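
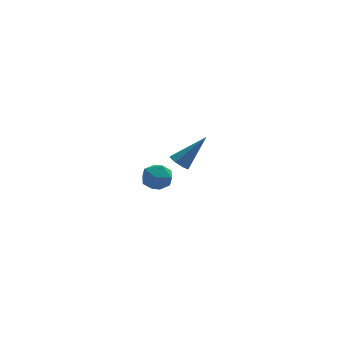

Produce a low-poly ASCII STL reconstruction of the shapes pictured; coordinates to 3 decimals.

solid 
facet normal -0.672 -0.127 -0.730
outer loop
vertex -0.495 3.999 -1.182
vertex -0.773 3.569 -0.851
vertex -0.828 4.174 -0.906
endloop
endfacet
facet normal 0.368 0.919 -0.138
outer loop
vertex -0.495 3.999 -1.182
vertex -0.828 4.174 -0.906
vertex 0.613 3.831 0.651
endloop
endfacet
facet normal -0.672 -0.127 -0.729
outer loop
vertex -0.828 4.174 -0.906
vertex -0.773 3.569 -0.851
vertex -1.129 3.994 -0.597
endloop
endfacet
facet normal -0.175 0.915 0.363
outer loop
vertex -0.828 4.174 -0.906
vertex -1.129 3.994 -0.597
vertex 0.613 3.831 0.651
endloop
endfacet
facet normal -0.673 -0.128 -0.729
outer loop
vertex -1.129 3.994 -0.597
vertex -0.773 3.569 -0.851
vertex -1.221 3.565 -0.437
endloop
endfacet
facet normal -0.510 0.394 0.764
outer loop
vertex -1.129 3.994 -0.597
vertex -1.221 3.565 -0.437
vertex 0.613 3.831 0.651
endloop
endfacet
facet normal -0.673 -0.128 -0.729
outer loop
vertex -1.221 3.565 -0.437
vertex -0.773 3.569 -0.851
vertex -1.05 3.138 -0.52
endloop
endfacet
facet normal -0.443 -0.339 0.830
outer loop
vertex -1.221 3.565 -0.437
vertex -1.05 3.138 -0.52
vertex 0.613 3.831 0.651
endloop
endfacet
facet normal -0.672 -0.129 -0.730
outer loop
vertex -1.05 3.138 -0.52
vertex -0.773 3.569 -0.851
vertex -0.717 2.964 -0.796
endloop
endfacet
facet normal -0.013 -0.853 0.522
outer loop
vertex -1.05 3.138 -0.52
vertex -0.717 2.964 -0.796
vertex 0.613 3.831 0.651
endloop
endfacet
facet normal -0.672 -0.129 -0.729
outer loop
vertex -0.717 2.964 -0.796
vertex -0.773 3.569 -0.851
vertex -0.416 3.144 -1.105
endloop
endfacet
facet normal 0.529 -0.848 0.022
outer loop
vertex -0.717 2.964 -0.796
vertex -0.416 3.144 -1.105
vertex 0.613 3.831 0.651
endloop
endfacet
facet normal -0.672 -0.128 -0.730
outer loop
vertex -0.416 3.144 -1.105
vertex -0.773 3.569 -0.851
vertex -0.324 3.573 -1.265
endloop
endfacet
facet normal 0.866 -0.327 -0.379
outer loop
vertex -0.416 3.144 -1.105
vertex -0.324 3.573 -1.265
vertex 0.613 3.831 0.651
endloop
endfacet
facet normal -0.672 -0.127 -0.730
outer loop
vertex -0.324 3.573 -1.265
vertex -0.773 3.569 -0.851
vertex -0.495 3.999 -1.182
endloop
endfacet
facet normal 0.798 0.407 -0.445
outer loop
vertex -0.324 3.573 -1.265
vertex -0.495 3.999 -1.182
vertex 0.613 3.831 0.651
endloop
endfacet
facet normal -0.605 0.690 0.398
outer loop
vertex -3.62 -2.439 2.252
vertex -3.607 -2.84 2.967
vertex -3.048 -2.26 2.812
endloop
endfacet
facet normal -0.196 0.974 -0.112
outer loop
vertex -3.62 -2.439 2.252
vertex -3.048 -2.26 2.812
vertex -2.845 -2.31 2.019
endloop
endfacet
facet normal -0.319 0.619 -0.718
outer loop
vertex -3.62 -2.439 2.252
vertex -2.845 -2.31 2.019
vertex -3.277 -2.921 1.684
endloop
endfacet
facet normal -0.805 0.114 -0.583
outer loop
vertex -3.62 -2.439 2.252
vertex -3.277 -2.921 1.684
vertex -3.748 -3.249 2.27
endloop
endfacet
facet normal -0.982 0.158 0.106
outer loop
vertex -3.62 -2.439 2.252
vertex -3.748 -3.249 2.27
vertex -3.607 -2.84 2.967
endloop
endfacet
facet normal 0.486 0.871 0.070
outer loop
vertex -2.845 -2.31 2.019
vertex -3.048 -2.26 2.812
vertex -2.352 -2.631 2.59
endloop
endfacet
facet normal -0.177 0.409 0.895
outer loop
vertex -3.048 -2.26 2.812
vertex -3.607 -2.84 2.967
vertex -2.823 -2.959 3.176
endloop
endfacet
facet normal -0.785 -0.452 0.424
outer loop
vertex -3.607 -2.84 2.967
vertex -3.748 -3.249 2.27
vertex -3.255 -3.57 2.841
endloop
endfacet
facet normal -0.499 -0.521 -0.693
outer loop
vertex -3.748 -3.249 2.27
vertex -3.277 -2.921 1.684
vertex -3.052 -3.62 2.048
endloop
endfacet
facet normal 0.288 0.296 -0.911
outer loop
vertex -3.277 -2.921 1.684
vertex -2.845 -2.31 2.019
vertex -2.493 -3.04 1.893
endloop
endfacet
facet normal 0.805 -0.114 0.583
outer loop
vertex -2.48 -3.441 2.608
vertex -2.352 -2.631 2.59
vertex -2.823 -2.959 3.176
endloop
endfacet
facet normal 0.319 -0.619 0.718
outer loop
vertex -2.48 -3.441 2.608
vertex -2.823 -2.959 3.176
vertex -3.255 -3.57 2.841
endloop
endfacet
facet normal 0.196 -0.974 0.112
outer loop
vertex -2.48 -3.441 2.608
vertex -3.255 -3.57 2.841
vertex -3.052 -3.62 2.048
endloop
endfacet
facet normal 0.605 -0.690 -0.398
outer loop
vertex -2.48 -3.441 2.608
vertex -3.052 -3.62 2.048
vertex -2.493 -3.04 1.893
endloop
endfacet
facet normal 0.982 -0.158 -0.106
outer loop
vertex -2.48 -3.441 2.608
vertex -2.493 -3.04 1.893
vertex -2.352 -2.631 2.59
endloop
endfacet
facet normal 0.499 0.521 0.693
outer loop
vertex -2.823 -2.959 3.176
vertex -2.352 -2.631 2.59
vertex -3.048 -2.26 2.812
endloop
endfacet
facet normal -0.288 -0.296 0.911
outer loop
vertex -3.255 -3.57 2.841
vertex -2.823 -2.959 3.176
vertex -3.607 -2.84 2.967
endloop
endfacet
facet normal -0.486 -0.871 -0.070
outer loop
vertex -3.052 -3.62 2.048
vertex -3.255 -3.57 2.841
vertex -3.748 -3.249 2.27
endloop
endfacet
facet normal 0.177 -0.409 -0.895
outer loop
vertex -2.493 -3.04 1.893
vertex -3.052 -3.62 2.048
vertex -3.277 -2.921 1.684
endloop
endfacet
facet normal 0.785 0.452 -0.424
outer loop
vertex -2.352 -2.631 2.59
vertex -2.493 -3.04 1.893
vertex -2.845 -2.31 2.019
endloop
endfacet

endsolid


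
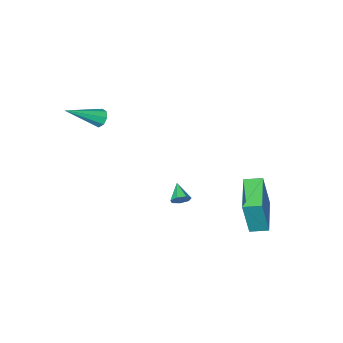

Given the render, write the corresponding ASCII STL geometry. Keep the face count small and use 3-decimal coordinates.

solid 
facet normal -0.843 0.118 -0.524
outer loop
vertex 1.886 -2.548 0.531
vertex 1.608 -2.853 0.909
vertex 1.723 -2.309 0.847
endloop
endfacet
facet normal 0.567 0.771 -0.290
outer loop
vertex 1.886 -2.548 0.531
vertex 1.723 -2.309 0.847
vertex 3.412 -3.107 2.031
endloop
endfacet
facet normal -0.843 0.118 -0.525
outer loop
vertex 1.723 -2.309 0.847
vertex 1.608 -2.853 0.909
vertex 1.492 -2.388 1.2
endloop
endfacet
facet normal 0.199 0.920 0.336
outer loop
vertex 1.723 -2.309 0.847
vertex 1.492 -2.388 1.2
vertex 3.412 -3.107 2.031
endloop
endfacet
facet normal -0.844 0.117 -0.524
outer loop
vertex 1.492 -2.388 1.2
vertex 1.608 -2.853 0.909
vertex 1.33 -2.74 1.382
endloop
endfacet
facet normal -0.172 0.514 0.841
outer loop
vertex 1.492 -2.388 1.2
vertex 1.33 -2.74 1.382
vertex 3.412 -3.107 2.031
endloop
endfacet
facet normal -0.844 0.118 -0.524
outer loop
vertex 1.33 -2.74 1.382
vertex 1.608 -2.853 0.909
vertex 1.33 -3.158 1.288
endloop
endfacet
facet normal -0.324 -0.208 0.923
outer loop
vertex 1.33 -2.74 1.382
vertex 1.33 -3.158 1.288
vertex 3.412 -3.107 2.031
endloop
endfacet
facet normal -0.844 0.119 -0.523
outer loop
vertex 1.33 -3.158 1.288
vertex 1.608 -2.853 0.909
vertex 1.492 -3.398 0.972
endloop
endfacet
facet normal -0.172 -0.825 0.538
outer loop
vertex 1.33 -3.158 1.288
vertex 1.492 -3.398 0.972
vertex 3.412 -3.107 2.031
endloop
endfacet
facet normal -0.843 0.119 -0.525
outer loop
vertex 1.492 -3.398 0.972
vertex 1.608 -2.853 0.909
vertex 1.723 -3.318 0.619
endloop
endfacet
facet normal 0.198 -0.976 -0.091
outer loop
vertex 1.492 -3.398 0.972
vertex 1.723 -3.318 0.619
vertex 3.412 -3.107 2.031
endloop
endfacet
facet normal -0.845 0.117 -0.523
outer loop
vertex 1.723 -3.318 0.619
vertex 1.608 -2.853 0.909
vertex 1.885 -2.966 0.436
endloop
endfacet
facet normal 0.568 -0.570 -0.594
outer loop
vertex 1.723 -3.318 0.619
vertex 1.885 -2.966 0.436
vertex 3.412 -3.107 2.031
endloop
endfacet
facet normal -0.844 0.121 -0.523
outer loop
vertex 1.885 -2.966 0.436
vertex 1.608 -2.853 0.909
vertex 1.886 -2.548 0.531
endloop
endfacet
facet normal 0.721 0.152 -0.676
outer loop
vertex 1.885 -2.966 0.436
vertex 1.886 -2.548 0.531
vertex 3.412 -3.107 2.031
endloop
endfacet
facet normal -0.800 0.576 0.168
outer loop
vertex -4.101 2.976 -1.976
vertex -2.911 4.717 -2.275
vertex -4.577 2.936 -4.103
endloop
endfacet
facet normal -0.559 -0.817 0.140
outer loop
vertex -3.809 2.383 -4.265
vertex -4.101 2.976 -1.976
vertex -4.577 2.936 -4.103
endloop
endfacet
facet normal -0.800 0.576 0.168
outer loop
vertex -4.577 2.936 -4.103
vertex -2.911 4.717 -2.275
vertex -3.387 4.677 -4.402
endloop
endfacet
facet normal -0.219 -0.018 -0.976
outer loop
vertex -3.387 4.677 -4.402
vertex -3.809 2.383 -4.265
vertex -4.577 2.936 -4.103
endloop
endfacet
facet normal 0.219 0.018 0.976
outer loop
vertex -4.101 2.976 -1.976
vertex -2.143 4.164 -2.437
vertex -2.911 4.717 -2.275
endloop
endfacet
facet normal -0.559 -0.817 0.140
outer loop
vertex -3.333 2.423 -2.138
vertex -4.101 2.976 -1.976
vertex -3.809 2.383 -4.265
endloop
endfacet
facet normal 0.219 0.018 0.976
outer loop
vertex -3.333 2.423 -2.138
vertex -2.143 4.164 -2.437
vertex -4.101 2.976 -1.976
endloop
endfacet
facet normal 0.559 0.817 -0.140
outer loop
vertex -2.911 4.717 -2.275
vertex -2.143 4.164 -2.437
vertex -3.387 4.677 -4.402
endloop
endfacet
facet normal -0.219 -0.018 -0.976
outer loop
vertex -2.619 4.124 -4.564
vertex -3.809 2.383 -4.265
vertex -3.387 4.677 -4.402
endloop
endfacet
facet normal 0.559 0.817 -0.140
outer loop
vertex -3.387 4.677 -4.402
vertex -2.143 4.164 -2.437
vertex -2.619 4.124 -4.564
endloop
endfacet
facet normal 0.800 -0.576 -0.168
outer loop
vertex -2.619 4.124 -4.564
vertex -3.333 2.423 -2.138
vertex -3.809 2.383 -4.265
endloop
endfacet
facet normal 0.800 -0.576 -0.168
outer loop
vertex -2.143 4.164 -2.437
vertex -3.333 2.423 -2.138
vertex -2.619 4.124 -4.564
endloop
endfacet
facet normal 0.290 0.827 -0.482
outer loop
vertex -0.051 1.162 -3.431
vertex -0.375 1.452 -3.128
vertex 0.132 1.325 -3.041
endloop
endfacet
facet normal 0.677 -0.736 -0.010
outer loop
vertex -0.051 1.162 -3.431
vertex 0.132 1.325 -3.041
vertex -0.685 0.568 -2.612
endloop
endfacet
facet normal 0.290 0.826 -0.483
outer loop
vertex 0.132 1.325 -3.041
vertex -0.375 1.452 -3.128
vertex -0.067 1.584 -2.717
endloop
endfacet
facet normal 0.661 -0.333 0.672
outer loop
vertex 0.132 1.325 -3.041
vertex -0.067 1.584 -2.717
vertex -0.685 0.568 -2.612
endloop
endfacet
facet normal 0.288 0.827 -0.482
outer loop
vertex -0.067 1.584 -2.717
vertex -0.375 1.452 -3.128
vertex -0.498 1.743 -2.702
endloop
endfacet
facet normal 0.059 0.067 0.996
outer loop
vertex -0.067 1.584 -2.717
vertex -0.498 1.743 -2.702
vertex -0.685 0.568 -2.612
endloop
endfacet
facet normal 0.291 0.827 -0.481
outer loop
vertex -0.498 1.743 -2.702
vertex -0.375 1.452 -3.128
vertex -0.836 1.684 -3.008
endloop
endfacet
facet normal -0.678 0.163 0.717
outer loop
vertex -0.498 1.743 -2.702
vertex -0.836 1.684 -3.008
vertex -0.685 0.568 -2.612
endloop
endfacet
facet normal 0.290 0.826 -0.482
outer loop
vertex -0.836 1.684 -3.008
vertex -0.375 1.452 -3.128
vertex -0.828 1.45 -3.404
endloop
endfacet
facet normal -0.992 -0.117 0.049
outer loop
vertex -0.836 1.684 -3.008
vertex -0.828 1.45 -3.404
vertex -0.685 0.568 -2.612
endloop
endfacet
facet normal 0.290 0.827 -0.481
outer loop
vertex -0.828 1.45 -3.404
vertex -0.375 1.452 -3.128
vertex -0.478 1.218 -3.592
endloop
endfacet
facet normal -0.648 -0.564 -0.511
outer loop
vertex -0.828 1.45 -3.404
vertex -0.478 1.218 -3.592
vertex -0.685 0.568 -2.612
endloop
endfacet
facet normal 0.290 0.827 -0.481
outer loop
vertex -0.478 1.218 -3.592
vertex -0.375 1.452 -3.128
vertex -0.051 1.162 -3.431
endloop
endfacet
facet normal 0.092 -0.839 -0.537
outer loop
vertex -0.478 1.218 -3.592
vertex -0.051 1.162 -3.431
vertex -0.685 0.568 -2.612
endloop
endfacet

endsolid


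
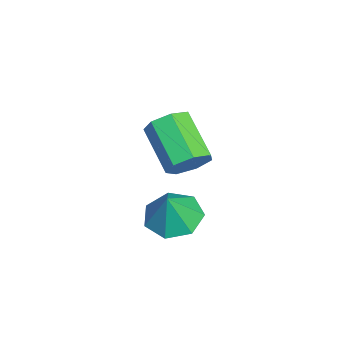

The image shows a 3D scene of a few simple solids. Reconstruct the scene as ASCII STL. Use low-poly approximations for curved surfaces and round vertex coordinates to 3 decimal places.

solid 
facet normal -0.408 0.126 -0.904
outer loop
vertex 2.798 -2.847 -4.492
vertex 2.1 -2.658 -4.151
vertex 2.702 -2.173 -4.355
endloop
endfacet
facet normal 0.980 0.106 0.168
outer loop
vertex 2.798 -2.847 -4.492
vertex 2.702 -2.173 -4.355
vertex 2.56 -2.802 -3.129
endloop
endfacet
facet normal -0.408 0.126 -0.904
outer loop
vertex 2.702 -2.173 -4.355
vertex 2.1 -2.658 -4.151
vertex 2.153 -1.865 -4.064
endloop
endfacet
facet normal 0.603 0.679 0.418
outer loop
vertex 2.702 -2.173 -4.355
vertex 2.153 -1.865 -4.064
vertex 2.56 -2.802 -3.129
endloop
endfacet
facet normal -0.408 0.126 -0.904
outer loop
vertex 2.153 -1.865 -4.064
vertex 2.1 -2.658 -4.151
vertex 1.563 -2.154 -3.838
endloop
endfacet
facet normal -0.063 0.691 0.720
outer loop
vertex 2.153 -1.865 -4.064
vertex 1.563 -2.154 -3.838
vertex 2.56 -2.802 -3.129
endloop
endfacet
facet normal -0.408 0.127 -0.904
outer loop
vertex 1.563 -2.154 -3.838
vertex 2.1 -2.658 -4.151
vertex 1.377 -2.823 -3.848
endloop
endfacet
facet normal -0.517 0.131 0.846
outer loop
vertex 1.563 -2.154 -3.838
vertex 1.377 -2.823 -3.848
vertex 2.56 -2.802 -3.129
endloop
endfacet
facet normal -0.408 0.126 -0.904
outer loop
vertex 1.377 -2.823 -3.848
vertex 2.1 -2.658 -4.151
vertex 1.736 -3.368 -4.086
endloop
endfacet
facet normal -0.416 -0.580 0.701
outer loop
vertex 1.377 -2.823 -3.848
vertex 1.736 -3.368 -4.086
vertex 2.56 -2.802 -3.129
endloop
endfacet
facet normal -0.408 0.127 -0.904
outer loop
vertex 1.736 -3.368 -4.086
vertex 2.1 -2.658 -4.151
vertex 2.368 -3.379 -4.373
endloop
endfacet
facet normal 0.163 -0.904 0.394
outer loop
vertex 1.736 -3.368 -4.086
vertex 2.368 -3.379 -4.373
vertex 2.56 -2.802 -3.129
endloop
endfacet
facet normal -0.407 0.127 -0.904
outer loop
vertex 2.368 -3.379 -4.373
vertex 2.1 -2.658 -4.151
vertex 2.798 -2.847 -4.492
endloop
endfacet
facet normal 0.785 -0.599 0.157
outer loop
vertex 2.368 -3.379 -4.373
vertex 2.798 -2.847 -4.492
vertex 2.56 -2.802 -3.129
endloop
endfacet
facet normal 0.739 0.402 -0.541
outer loop
vertex 0.441 -2.194 -3.16
vertex 0.084 -2.303 -3.728
vertex 0.082 -1.756 -3.325
endloop
endfacet
facet normal 0.290 0.536 0.792
outer loop
vertex 0.441 -2.194 -3.16
vertex 0.082 -1.756 -3.325
vertex -0.726 -2.827 -2.304
endloop
endfacet
facet normal 0.290 0.536 0.792
outer loop
vertex -0.726 -2.827 -2.304
vertex 0.082 -1.756 -3.325
vertex -1.085 -2.389 -2.469
endloop
endfacet
facet normal -0.738 -0.401 0.543
outer loop
vertex -0.726 -2.827 -2.304
vertex -1.085 -2.389 -2.469
vertex -1.084 -2.937 -2.872
endloop
endfacet
facet normal 0.739 0.402 -0.541
outer loop
vertex 0.082 -1.756 -3.325
vertex 0.084 -2.303 -3.728
vertex -0.276 -1.73 -3.794
endloop
endfacet
facet normal -0.294 0.915 0.275
outer loop
vertex 0.082 -1.756 -3.325
vertex -0.276 -1.73 -3.794
vertex -1.085 -2.389 -2.469
endloop
endfacet
facet normal -0.294 0.915 0.276
outer loop
vertex -1.085 -2.389 -2.469
vertex -0.276 -1.73 -3.794
vertex -1.443 -2.363 -2.937
endloop
endfacet
facet normal -0.738 -0.400 0.543
outer loop
vertex -1.085 -2.389 -2.469
vertex -1.443 -2.363 -2.937
vertex -1.084 -2.937 -2.872
endloop
endfacet
facet normal 0.738 0.401 -0.542
outer loop
vertex -0.276 -1.73 -3.794
vertex 0.084 -2.303 -3.728
vertex -0.363 -2.136 -4.213
endloop
endfacet
facet normal -0.658 0.605 -0.449
outer loop
vertex -0.276 -1.73 -3.794
vertex -0.363 -2.136 -4.213
vertex -1.443 -2.363 -2.937
endloop
endfacet
facet normal -0.657 0.605 -0.449
outer loop
vertex -1.443 -2.363 -2.937
vertex -0.363 -2.136 -4.213
vertex -1.53 -2.769 -3.357
endloop
endfacet
facet normal -0.739 -0.401 0.541
outer loop
vertex -1.443 -2.363 -2.937
vertex -1.53 -2.769 -3.357
vertex -1.084 -2.937 -2.872
endloop
endfacet
facet normal 0.738 0.401 -0.543
outer loop
vertex -0.363 -2.136 -4.213
vertex 0.084 -2.303 -3.728
vertex -0.114 -2.668 -4.267
endloop
endfacet
facet normal -0.525 -0.161 -0.835
outer loop
vertex -0.363 -2.136 -4.213
vertex -0.114 -2.668 -4.267
vertex -1.53 -2.769 -3.357
endloop
endfacet
facet normal -0.525 -0.161 -0.835
outer loop
vertex -1.53 -2.769 -3.357
vertex -0.114 -2.668 -4.267
vertex -1.281 -3.301 -3.411
endloop
endfacet
facet normal -0.739 -0.401 0.541
outer loop
vertex -1.53 -2.769 -3.357
vertex -1.281 -3.301 -3.411
vertex -1.084 -2.937 -2.872
endloop
endfacet
facet normal 0.738 0.401 -0.542
outer loop
vertex -0.114 -2.668 -4.267
vertex 0.084 -2.303 -3.728
vertex 0.284 -2.925 -3.915
endloop
endfacet
facet normal 0.003 -0.806 -0.592
outer loop
vertex -0.114 -2.668 -4.267
vertex 0.284 -2.925 -3.915
vertex -1.281 -3.301 -3.411
endloop
endfacet
facet normal 0.002 -0.805 -0.593
outer loop
vertex -1.281 -3.301 -3.411
vertex 0.284 -2.925 -3.915
vertex -0.883 -3.559 -3.059
endloop
endfacet
facet normal -0.739 -0.401 0.541
outer loop
vertex -1.281 -3.301 -3.411
vertex -0.883 -3.559 -3.059
vertex -1.084 -2.937 -2.872
endloop
endfacet
facet normal 0.739 0.400 -0.542
outer loop
vertex 0.284 -2.925 -3.915
vertex 0.084 -2.303 -3.728
vertex 0.531 -2.715 -3.423
endloop
endfacet
facet normal 0.528 -0.844 0.095
outer loop
vertex 0.284 -2.925 -3.915
vertex 0.531 -2.715 -3.423
vertex -0.883 -3.559 -3.059
endloop
endfacet
facet normal 0.528 -0.844 0.097
outer loop
vertex -0.883 -3.559 -3.059
vertex 0.531 -2.715 -3.423
vertex -0.636 -3.348 -2.567
endloop
endfacet
facet normal -0.738 -0.402 0.543
outer loop
vertex -0.883 -3.559 -3.059
vertex -0.636 -3.348 -2.567
vertex -1.084 -2.937 -2.872
endloop
endfacet
facet normal 0.739 0.401 -0.541
outer loop
vertex 0.531 -2.715 -3.423
vertex 0.084 -2.303 -3.728
vertex 0.441 -2.194 -3.16
endloop
endfacet
facet normal 0.657 -0.246 0.713
outer loop
vertex 0.531 -2.715 -3.423
vertex 0.441 -2.194 -3.16
vertex -0.636 -3.348 -2.567
endloop
endfacet
facet normal 0.657 -0.246 0.713
outer loop
vertex -0.636 -3.348 -2.567
vertex 0.441 -2.194 -3.16
vertex -0.726 -2.827 -2.304
endloop
endfacet
facet normal -0.738 -0.401 0.543
outer loop
vertex -0.636 -3.348 -2.567
vertex -0.726 -2.827 -2.304
vertex -1.084 -2.937 -2.872
endloop
endfacet

endsolid


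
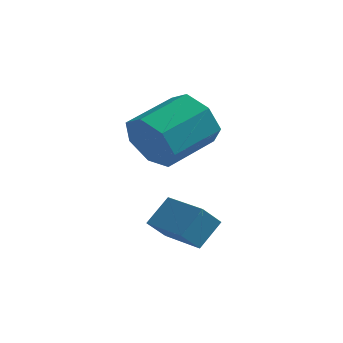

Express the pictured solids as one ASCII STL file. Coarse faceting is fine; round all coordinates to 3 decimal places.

solid 
facet normal -0.857 0.511 -0.071
outer loop
vertex -2.607 -3.437 0.103
vertex -2.259 -2.945 -0.552
vertex -2.963 -4.134 -0.611
endloop
endfacet
facet normal -0.391 -0.553 0.735
outer loop
vertex -1.721 -4.875 -0.508
vertex -2.607 -3.437 0.103
vertex -2.963 -4.134 -0.611
endloop
endfacet
facet normal -0.857 0.511 -0.071
outer loop
vertex -2.963 -4.134 -0.611
vertex -2.259 -2.945 -0.552
vertex -2.615 -3.642 -1.266
endloop
endfacet
facet normal -0.337 -0.658 -0.673
outer loop
vertex -2.615 -3.642 -1.266
vertex -1.721 -4.875 -0.508
vertex -2.963 -4.134 -0.611
endloop
endfacet
facet normal 0.337 0.658 0.673
outer loop
vertex -2.607 -3.437 0.103
vertex -1.017 -3.686 -0.449
vertex -2.259 -2.945 -0.552
endloop
endfacet
facet normal -0.391 -0.553 0.735
outer loop
vertex -1.365 -4.178 0.206
vertex -2.607 -3.437 0.103
vertex -1.721 -4.875 -0.508
endloop
endfacet
facet normal 0.337 0.658 0.673
outer loop
vertex -1.365 -4.178 0.206
vertex -1.017 -3.686 -0.449
vertex -2.607 -3.437 0.103
endloop
endfacet
facet normal 0.391 0.553 -0.735
outer loop
vertex -2.259 -2.945 -0.552
vertex -1.017 -3.686 -0.449
vertex -2.615 -3.642 -1.266
endloop
endfacet
facet normal -0.337 -0.658 -0.673
outer loop
vertex -1.373 -4.383 -1.163
vertex -1.721 -4.875 -0.508
vertex -2.615 -3.642 -1.266
endloop
endfacet
facet normal 0.391 0.553 -0.735
outer loop
vertex -2.615 -3.642 -1.266
vertex -1.017 -3.686 -0.449
vertex -1.373 -4.383 -1.163
endloop
endfacet
facet normal 0.857 -0.511 0.071
outer loop
vertex -1.373 -4.383 -1.163
vertex -1.365 -4.178 0.206
vertex -1.721 -4.875 -0.508
endloop
endfacet
facet normal 0.857 -0.511 0.071
outer loop
vertex -1.017 -3.686 -0.449
vertex -1.365 -4.178 0.206
vertex -1.373 -4.383 -1.163
endloop
endfacet
facet normal -0.460 -0.840 -0.287
outer loop
vertex -2.999 -2.352 0.72
vertex -3.545 -2.339 1.557
vertex -3.752 -1.923 0.672
endloop
endfacet
facet normal 0.188 0.223 -0.956
outer loop
vertex -2.999 -2.352 0.72
vertex -3.752 -1.923 0.672
vertex -2.189 -0.873 1.225
endloop
endfacet
facet normal 0.188 0.224 -0.956
outer loop
vertex -2.189 -0.873 1.225
vertex -3.752 -1.923 0.672
vertex -2.942 -0.445 1.177
endloop
endfacet
facet normal 0.459 0.840 0.287
outer loop
vertex -2.189 -0.873 1.225
vertex -2.942 -0.445 1.177
vertex -2.735 -0.861 2.063
endloop
endfacet
facet normal -0.460 -0.840 -0.287
outer loop
vertex -3.752 -1.923 0.672
vertex -3.545 -2.339 1.557
vertex -4.349 -1.808 1.291
endloop
endfacet
facet normal -0.561 0.526 -0.639
outer loop
vertex -3.752 -1.923 0.672
vertex -4.349 -1.808 1.291
vertex -2.942 -0.445 1.177
endloop
endfacet
facet normal -0.561 0.526 -0.640
outer loop
vertex -2.942 -0.445 1.177
vertex -4.349 -1.808 1.291
vertex -3.539 -0.329 1.796
endloop
endfacet
facet normal 0.461 0.840 0.287
outer loop
vertex -2.942 -0.445 1.177
vertex -3.539 -0.329 1.796
vertex -2.735 -0.861 2.063
endloop
endfacet
facet normal -0.460 -0.840 -0.288
outer loop
vertex -4.349 -1.808 1.291
vertex -3.545 -2.339 1.557
vertex -4.341 -2.093 2.11
endloop
endfacet
facet normal -0.888 0.432 0.159
outer loop
vertex -4.349 -1.808 1.291
vertex -4.341 -2.093 2.11
vertex -3.539 -0.329 1.796
endloop
endfacet
facet normal -0.888 0.432 0.159
outer loop
vertex -3.539 -0.329 1.796
vertex -4.341 -2.093 2.11
vertex -3.531 -0.614 2.616
endloop
endfacet
facet normal 0.460 0.840 0.287
outer loop
vertex -3.539 -0.329 1.796
vertex -3.531 -0.614 2.616
vertex -2.735 -0.861 2.063
endloop
endfacet
facet normal -0.459 -0.841 -0.287
outer loop
vertex -4.341 -2.093 2.11
vertex -3.545 -2.339 1.557
vertex -3.733 -2.563 2.513
endloop
endfacet
facet normal -0.546 0.012 0.838
outer loop
vertex -4.341 -2.093 2.11
vertex -3.733 -2.563 2.513
vertex -3.531 -0.614 2.616
endloop
endfacet
facet normal -0.546 0.012 0.838
outer loop
vertex -3.531 -0.614 2.616
vertex -3.733 -2.563 2.513
vertex -2.923 -1.085 3.019
endloop
endfacet
facet normal 0.460 0.840 0.287
outer loop
vertex -3.531 -0.614 2.616
vertex -2.923 -1.085 3.019
vertex -2.735 -0.861 2.063
endloop
endfacet
facet normal -0.460 -0.840 -0.287
outer loop
vertex -3.733 -2.563 2.513
vertex -3.545 -2.339 1.557
vertex -2.984 -2.865 2.197
endloop
endfacet
facet normal 0.206 -0.416 0.886
outer loop
vertex -3.733 -2.563 2.513
vertex -2.984 -2.865 2.197
vertex -2.923 -1.085 3.019
endloop
endfacet
facet normal 0.208 -0.416 0.885
outer loop
vertex -2.923 -1.085 3.019
vertex -2.984 -2.865 2.197
vertex -2.174 -1.386 2.702
endloop
endfacet
facet normal 0.459 0.841 0.287
outer loop
vertex -2.923 -1.085 3.019
vertex -2.174 -1.386 2.702
vertex -2.735 -0.861 2.063
endloop
endfacet
facet normal -0.460 -0.840 -0.287
outer loop
vertex -2.984 -2.865 2.197
vertex -3.545 -2.339 1.557
vertex -2.657 -2.771 1.398
endloop
endfacet
facet normal 0.804 -0.531 0.267
outer loop
vertex -2.984 -2.865 2.197
vertex -2.657 -2.771 1.398
vertex -2.174 -1.386 2.702
endloop
endfacet
facet normal 0.804 -0.532 0.267
outer loop
vertex -2.174 -1.386 2.702
vertex -2.657 -2.771 1.398
vertex -1.847 -1.292 1.904
endloop
endfacet
facet normal 0.459 0.841 0.287
outer loop
vertex -2.174 -1.386 2.702
vertex -1.847 -1.292 1.904
vertex -2.735 -0.861 2.063
endloop
endfacet
facet normal -0.460 -0.840 -0.287
outer loop
vertex -2.657 -2.771 1.398
vertex -3.545 -2.339 1.557
vertex -2.999 -2.352 0.72
endloop
endfacet
facet normal 0.796 -0.246 -0.554
outer loop
vertex -2.657 -2.771 1.398
vertex -2.999 -2.352 0.72
vertex -1.847 -1.292 1.904
endloop
endfacet
facet normal 0.796 -0.247 -0.553
outer loop
vertex -1.847 -1.292 1.904
vertex -2.999 -2.352 0.72
vertex -2.189 -0.873 1.225
endloop
endfacet
facet normal 0.459 0.840 0.287
outer loop
vertex -1.847 -1.292 1.904
vertex -2.189 -0.873 1.225
vertex -2.735 -0.861 2.063
endloop
endfacet

endsolid


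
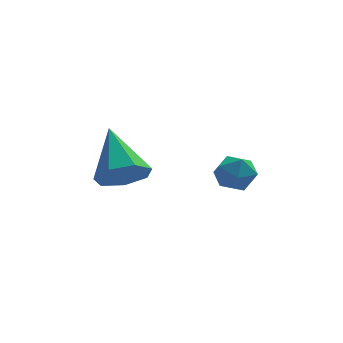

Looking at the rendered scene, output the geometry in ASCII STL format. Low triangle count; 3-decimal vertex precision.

solid 
facet normal 0.163 -0.765 -0.624
outer loop
vertex -1.54 -3.809 1.294
vertex -2.195 -4.175 1.572
vertex -2.131 -3.663 0.961
endloop
endfacet
facet normal 0.402 0.850 -0.340
outer loop
vertex -1.54 -3.809 1.294
vertex -2.131 -3.663 0.961
vertex -2.485 -2.805 2.688
endloop
endfacet
facet normal 0.162 -0.765 -0.624
outer loop
vertex -2.131 -3.663 0.961
vertex -2.195 -4.175 1.572
vertex -2.77 -3.902 1.088
endloop
endfacet
facet normal -0.390 0.790 -0.473
outer loop
vertex -2.131 -3.663 0.961
vertex -2.77 -3.902 1.088
vertex -2.485 -2.805 2.688
endloop
endfacet
facet normal 0.162 -0.765 -0.624
outer loop
vertex -2.77 -3.902 1.088
vertex -2.195 -4.175 1.572
vertex -2.976 -4.347 1.58
endloop
endfacet
facet normal -0.934 0.350 -0.074
outer loop
vertex -2.77 -3.902 1.088
vertex -2.976 -4.347 1.58
vertex -2.485 -2.805 2.688
endloop
endfacet
facet normal 0.162 -0.765 -0.623
outer loop
vertex -2.976 -4.347 1.58
vertex -2.195 -4.175 1.572
vertex -2.594 -4.662 2.066
endloop
endfacet
facet normal -0.820 -0.138 0.555
outer loop
vertex -2.976 -4.347 1.58
vertex -2.594 -4.662 2.066
vertex -2.485 -2.805 2.688
endloop
endfacet
facet normal 0.163 -0.765 -0.623
outer loop
vertex -2.594 -4.662 2.066
vertex -2.195 -4.175 1.572
vertex -1.911 -4.61 2.181
endloop
endfacet
facet normal -0.135 -0.308 0.942
outer loop
vertex -2.594 -4.662 2.066
vertex -1.911 -4.61 2.181
vertex -2.485 -2.805 2.688
endloop
endfacet
facet normal 0.162 -0.766 -0.622
outer loop
vertex -1.911 -4.61 2.181
vertex -2.195 -4.175 1.572
vertex -1.442 -4.231 1.837
endloop
endfacet
facet normal 0.607 -0.030 0.794
outer loop
vertex -1.911 -4.61 2.181
vertex -1.442 -4.231 1.837
vertex -2.485 -2.805 2.688
endloop
endfacet
facet normal 0.163 -0.765 -0.624
outer loop
vertex -1.442 -4.231 1.837
vertex -2.195 -4.175 1.572
vertex -1.54 -3.809 1.294
endloop
endfacet
facet normal 0.845 0.485 0.224
outer loop
vertex -1.442 -4.231 1.837
vertex -1.54 -3.809 1.294
vertex -2.485 -2.805 2.688
endloop
endfacet
facet normal -0.484 0.861 0.158
outer loop
vertex 0.913 -2.316 0.759
vertex 0.334 -2.653 0.82
vertex 0.715 -2.538 1.362
endloop
endfacet
facet normal 0.188 0.900 0.393
outer loop
vertex 0.913 -2.316 0.759
vertex 0.715 -2.538 1.362
vertex 1.36 -2.593 1.179
endloop
endfacet
facet normal 0.623 0.767 -0.157
outer loop
vertex 0.913 -2.316 0.759
vertex 1.36 -2.593 1.179
vertex 1.378 -2.742 0.523
endloop
endfacet
facet normal 0.220 0.645 -0.732
outer loop
vertex 0.913 -2.316 0.759
vertex 1.378 -2.742 0.523
vertex 0.744 -2.778 0.301
endloop
endfacet
facet normal -0.466 0.703 -0.537
outer loop
vertex 0.913 -2.316 0.759
vertex 0.744 -2.778 0.301
vertex 0.334 -2.653 0.82
endloop
endfacet
facet normal 0.282 0.384 0.879
outer loop
vertex 1.36 -2.593 1.179
vertex 0.715 -2.538 1.362
vertex 1.056 -3.102 1.499
endloop
endfacet
facet normal -0.805 0.323 0.498
outer loop
vertex 0.715 -2.538 1.362
vertex 0.334 -2.653 0.82
vertex 0.422 -3.138 1.277
endloop
endfacet
facet normal -0.775 0.068 -0.628
outer loop
vertex 0.334 -2.653 0.82
vertex 0.744 -2.778 0.301
vertex 0.44 -3.287 0.621
endloop
endfacet
facet normal 0.332 -0.028 -0.943
outer loop
vertex 0.744 -2.778 0.301
vertex 1.378 -2.742 0.523
vertex 1.085 -3.342 0.438
endloop
endfacet
facet normal 0.986 0.168 -0.011
outer loop
vertex 1.378 -2.742 0.523
vertex 1.36 -2.593 1.179
vertex 1.466 -3.227 0.98
endloop
endfacet
facet normal -0.220 -0.645 0.732
outer loop
vertex 0.887 -3.564 1.041
vertex 1.056 -3.102 1.499
vertex 0.422 -3.138 1.277
endloop
endfacet
facet normal -0.623 -0.767 0.157
outer loop
vertex 0.887 -3.564 1.041
vertex 0.422 -3.138 1.277
vertex 0.44 -3.287 0.621
endloop
endfacet
facet normal -0.188 -0.900 -0.393
outer loop
vertex 0.887 -3.564 1.041
vertex 0.44 -3.287 0.621
vertex 1.085 -3.342 0.438
endloop
endfacet
facet normal 0.484 -0.861 -0.158
outer loop
vertex 0.887 -3.564 1.041
vertex 1.085 -3.342 0.438
vertex 1.466 -3.227 0.98
endloop
endfacet
facet normal 0.466 -0.703 0.537
outer loop
vertex 0.887 -3.564 1.041
vertex 1.466 -3.227 0.98
vertex 1.056 -3.102 1.499
endloop
endfacet
facet normal -0.332 0.028 0.943
outer loop
vertex 0.422 -3.138 1.277
vertex 1.056 -3.102 1.499
vertex 0.715 -2.538 1.362
endloop
endfacet
facet normal -0.986 -0.168 0.011
outer loop
vertex 0.44 -3.287 0.621
vertex 0.422 -3.138 1.277
vertex 0.334 -2.653 0.82
endloop
endfacet
facet normal -0.282 -0.384 -0.879
outer loop
vertex 1.085 -3.342 0.438
vertex 0.44 -3.287 0.621
vertex 0.744 -2.778 0.301
endloop
endfacet
facet normal 0.805 -0.323 -0.498
outer loop
vertex 1.466 -3.227 0.98
vertex 1.085 -3.342 0.438
vertex 1.378 -2.742 0.523
endloop
endfacet
facet normal 0.775 -0.068 0.628
outer loop
vertex 1.056 -3.102 1.499
vertex 1.466 -3.227 0.98
vertex 1.36 -2.593 1.179
endloop
endfacet

endsolid


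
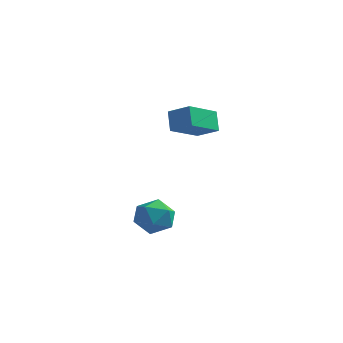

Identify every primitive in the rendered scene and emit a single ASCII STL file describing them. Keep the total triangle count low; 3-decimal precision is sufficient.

solid 
facet normal 0.082 0.966 -0.245
outer loop
vertex 0.908 0.027 -1.407
vertex 0.456 0.234 -0.741
vertex 1.282 0.179 -0.681
endloop
endfacet
facet normal 0.654 0.599 -0.462
outer loop
vertex 0.908 0.027 -1.407
vertex 1.282 0.179 -0.681
vertex 1.532 -0.458 -1.153
endloop
endfacet
facet normal 0.429 0.081 -0.900
outer loop
vertex 0.908 0.027 -1.407
vertex 1.532 -0.458 -1.153
vertex 0.859 -0.796 -1.504
endloop
endfacet
facet normal -0.280 0.129 -0.951
outer loop
vertex 0.908 0.027 -1.407
vertex 0.859 -0.796 -1.504
vertex 0.194 -0.368 -1.25
endloop
endfacet
facet normal -0.494 0.677 -0.546
outer loop
vertex 0.908 0.027 -1.407
vertex 0.194 -0.368 -1.25
vertex 0.456 0.234 -0.741
endloop
endfacet
facet normal 0.950 0.292 0.110
outer loop
vertex 1.532 -0.458 -1.153
vertex 1.282 0.179 -0.681
vertex 1.466 -0.552 -0.33
endloop
endfacet
facet normal 0.025 0.886 0.464
outer loop
vertex 1.282 0.179 -0.681
vertex 0.456 0.234 -0.741
vertex 0.801 -0.124 -0.076
endloop
endfacet
facet normal -0.909 0.417 -0.025
outer loop
vertex 0.456 0.234 -0.741
vertex 0.194 -0.368 -1.25
vertex 0.128 -0.462 -0.427
endloop
endfacet
facet normal -0.562 -0.469 -0.682
outer loop
vertex 0.194 -0.368 -1.25
vertex 0.859 -0.796 -1.504
vertex 0.378 -1.099 -0.899
endloop
endfacet
facet normal 0.586 -0.546 -0.598
outer loop
vertex 0.859 -0.796 -1.504
vertex 1.532 -0.458 -1.153
vertex 1.204 -1.154 -0.839
endloop
endfacet
facet normal 0.280 -0.129 0.951
outer loop
vertex 0.752 -0.947 -0.173
vertex 1.466 -0.552 -0.33
vertex 0.801 -0.124 -0.076
endloop
endfacet
facet normal -0.429 -0.081 0.900
outer loop
vertex 0.752 -0.947 -0.173
vertex 0.801 -0.124 -0.076
vertex 0.128 -0.462 -0.427
endloop
endfacet
facet normal -0.654 -0.599 0.462
outer loop
vertex 0.752 -0.947 -0.173
vertex 0.128 -0.462 -0.427
vertex 0.378 -1.099 -0.899
endloop
endfacet
facet normal -0.082 -0.966 0.245
outer loop
vertex 0.752 -0.947 -0.173
vertex 0.378 -1.099 -0.899
vertex 1.204 -1.154 -0.839
endloop
endfacet
facet normal 0.494 -0.677 0.546
outer loop
vertex 0.752 -0.947 -0.173
vertex 1.204 -1.154 -0.839
vertex 1.466 -0.552 -0.33
endloop
endfacet
facet normal 0.562 0.469 0.682
outer loop
vertex 0.801 -0.124 -0.076
vertex 1.466 -0.552 -0.33
vertex 1.282 0.179 -0.681
endloop
endfacet
facet normal -0.586 0.546 0.598
outer loop
vertex 0.128 -0.462 -0.427
vertex 0.801 -0.124 -0.076
vertex 0.456 0.234 -0.741
endloop
endfacet
facet normal -0.950 -0.292 -0.110
outer loop
vertex 0.378 -1.099 -0.899
vertex 0.128 -0.462 -0.427
vertex 0.194 -0.368 -1.25
endloop
endfacet
facet normal -0.025 -0.886 -0.464
outer loop
vertex 1.204 -1.154 -0.839
vertex 0.378 -1.099 -0.899
vertex 0.859 -0.796 -1.504
endloop
endfacet
facet normal 0.909 -0.417 0.025
outer loop
vertex 1.466 -0.552 -0.33
vertex 1.204 -1.154 -0.839
vertex 1.532 -0.458 -1.153
endloop
endfacet
facet normal -0.352 0.440 0.826
outer loop
vertex 0.794 0.545 3.9
vertex 1.675 0.492 4.303
vertex 1.128 1.863 3.341
endloop
endfacet
facet normal -0.908 0.054 -0.415
outer loop
vertex 1.445 1.468 2.597
vertex 0.794 0.545 3.9
vertex 1.128 1.863 3.341
endloop
endfacet
facet normal -0.352 0.439 0.826
outer loop
vertex 1.128 1.863 3.341
vertex 1.675 0.492 4.303
vertex 2.009 1.811 3.744
endloop
endfacet
facet normal 0.227 0.897 -0.380
outer loop
vertex 2.009 1.811 3.744
vertex 1.445 1.468 2.597
vertex 1.128 1.863 3.341
endloop
endfacet
facet normal -0.227 -0.897 0.379
outer loop
vertex 0.794 0.545 3.9
vertex 1.992 0.097 3.559
vertex 1.675 0.492 4.303
endloop
endfacet
facet normal -0.908 0.054 -0.416
outer loop
vertex 1.111 0.149 3.156
vertex 0.794 0.545 3.9
vertex 1.445 1.468 2.597
endloop
endfacet
facet normal -0.227 -0.897 0.380
outer loop
vertex 1.111 0.149 3.156
vertex 1.992 0.097 3.559
vertex 0.794 0.545 3.9
endloop
endfacet
facet normal 0.908 -0.054 0.415
outer loop
vertex 1.675 0.492 4.303
vertex 1.992 0.097 3.559
vertex 2.009 1.811 3.744
endloop
endfacet
facet normal 0.228 0.896 -0.380
outer loop
vertex 2.326 1.415 3.0
vertex 1.445 1.468 2.597
vertex 2.009 1.811 3.744
endloop
endfacet
facet normal 0.908 -0.054 0.416
outer loop
vertex 2.009 1.811 3.744
vertex 1.992 0.097 3.559
vertex 2.326 1.415 3.0
endloop
endfacet
facet normal 0.352 -0.439 -0.827
outer loop
vertex 2.326 1.415 3.0
vertex 1.111 0.149 3.156
vertex 1.445 1.468 2.597
endloop
endfacet
facet normal 0.352 -0.440 -0.826
outer loop
vertex 1.992 0.097 3.559
vertex 1.111 0.149 3.156
vertex 2.326 1.415 3.0
endloop
endfacet

endsolid


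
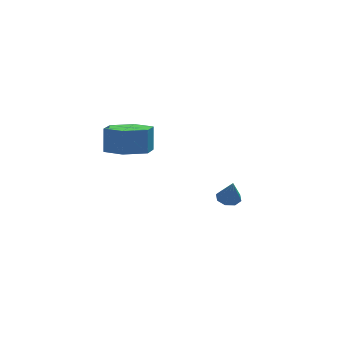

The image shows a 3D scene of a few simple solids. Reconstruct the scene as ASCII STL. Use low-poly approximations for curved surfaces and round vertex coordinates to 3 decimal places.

solid 
facet normal -0.083 -0.298 -0.951
outer loop
vertex -0.58 -0.265 2.577
vertex -1.148 0.557 2.369
vertex -0.134 0.599 2.267
endloop
endfacet
facet normal 0.896 -0.441 0.061
outer loop
vertex -0.58 -0.265 2.577
vertex -0.134 0.599 2.267
vertex -0.484 0.082 3.68
endloop
endfacet
facet normal 0.895 -0.441 0.060
outer loop
vertex -0.484 0.082 3.68
vertex -0.134 0.599 2.267
vertex -0.038 0.945 3.37
endloop
endfacet
facet normal 0.082 0.299 0.951
outer loop
vertex -0.484 0.082 3.68
vertex -0.038 0.945 3.37
vertex -1.052 0.903 3.471
endloop
endfacet
facet normal -0.083 -0.298 -0.951
outer loop
vertex -0.134 0.599 2.267
vertex -1.148 0.557 2.369
vertex -0.701 1.42 2.059
endloop
endfacet
facet normal 0.827 0.512 -0.233
outer loop
vertex -0.134 0.599 2.267
vertex -0.701 1.42 2.059
vertex -0.038 0.945 3.37
endloop
endfacet
facet normal 0.826 0.513 -0.232
outer loop
vertex -0.038 0.945 3.37
vertex -0.701 1.42 2.059
vertex -0.606 1.766 3.162
endloop
endfacet
facet normal 0.082 0.298 0.951
outer loop
vertex -0.038 0.945 3.37
vertex -0.606 1.766 3.162
vertex -1.052 0.903 3.471
endloop
endfacet
facet normal -0.082 -0.299 -0.951
outer loop
vertex -0.701 1.42 2.059
vertex -1.148 0.557 2.369
vertex -1.716 1.378 2.16
endloop
endfacet
facet normal -0.069 0.954 -0.293
outer loop
vertex -0.701 1.42 2.059
vertex -1.716 1.378 2.16
vertex -0.606 1.766 3.162
endloop
endfacet
facet normal -0.068 0.953 -0.294
outer loop
vertex -0.606 1.766 3.162
vertex -1.716 1.378 2.16
vertex -1.62 1.725 3.263
endloop
endfacet
facet normal 0.083 0.298 0.951
outer loop
vertex -0.606 1.766 3.162
vertex -1.62 1.725 3.263
vertex -1.052 0.903 3.471
endloop
endfacet
facet normal -0.082 -0.299 -0.951
outer loop
vertex -1.716 1.378 2.16
vertex -1.148 0.557 2.369
vertex -2.162 0.515 2.47
endloop
endfacet
facet normal -0.895 0.441 -0.061
outer loop
vertex -1.716 1.378 2.16
vertex -2.162 0.515 2.47
vertex -1.62 1.725 3.263
endloop
endfacet
facet normal -0.896 0.441 -0.060
outer loop
vertex -1.62 1.725 3.263
vertex -2.162 0.515 2.47
vertex -2.066 0.861 3.573
endloop
endfacet
facet normal 0.083 0.298 0.951
outer loop
vertex -1.62 1.725 3.263
vertex -2.066 0.861 3.573
vertex -1.052 0.903 3.471
endloop
endfacet
facet normal -0.082 -0.298 -0.951
outer loop
vertex -2.162 0.515 2.47
vertex -1.148 0.557 2.369
vertex -1.594 -0.306 2.678
endloop
endfacet
facet normal -0.826 -0.513 0.233
outer loop
vertex -2.162 0.515 2.47
vertex -1.594 -0.306 2.678
vertex -2.066 0.861 3.573
endloop
endfacet
facet normal -0.827 -0.512 0.232
outer loop
vertex -2.066 0.861 3.573
vertex -1.594 -0.306 2.678
vertex -1.499 0.04 3.781
endloop
endfacet
facet normal 0.083 0.298 0.951
outer loop
vertex -2.066 0.861 3.573
vertex -1.499 0.04 3.781
vertex -1.052 0.903 3.471
endloop
endfacet
facet normal -0.083 -0.298 -0.951
outer loop
vertex -1.594 -0.306 2.678
vertex -1.148 0.557 2.369
vertex -0.58 -0.265 2.577
endloop
endfacet
facet normal 0.068 -0.954 0.293
outer loop
vertex -1.594 -0.306 2.678
vertex -0.58 -0.265 2.577
vertex -1.499 0.04 3.781
endloop
endfacet
facet normal 0.069 -0.953 0.294
outer loop
vertex -1.499 0.04 3.781
vertex -0.58 -0.265 2.577
vertex -0.484 0.082 3.68
endloop
endfacet
facet normal 0.082 0.299 0.951
outer loop
vertex -1.499 0.04 3.781
vertex -0.484 0.082 3.68
vertex -1.052 0.903 3.471
endloop
endfacet
facet normal -0.055 0.343 -0.938
outer loop
vertex 4.365 3.306 -2.948
vertex 3.889 3.572 -2.823
vertex 4.432 3.705 -2.806
endloop
endfacet
facet normal 0.925 -0.256 0.282
outer loop
vertex 4.365 3.306 -2.948
vertex 4.432 3.705 -2.806
vertex 3.951 3.168 -1.717
endloop
endfacet
facet normal -0.055 0.343 -0.938
outer loop
vertex 4.432 3.705 -2.806
vertex 3.889 3.572 -2.823
vertex 4.181 4.026 -2.674
endloop
endfacet
facet normal 0.762 0.380 0.524
outer loop
vertex 4.432 3.705 -2.806
vertex 4.181 4.026 -2.674
vertex 3.951 3.168 -1.717
endloop
endfacet
facet normal -0.053 0.342 -0.938
outer loop
vertex 4.181 4.026 -2.674
vertex 3.889 3.572 -2.823
vertex 3.758 4.081 -2.63
endloop
endfacet
facet normal 0.164 0.715 0.680
outer loop
vertex 4.181 4.026 -2.674
vertex 3.758 4.081 -2.63
vertex 3.951 3.168 -1.717
endloop
endfacet
facet normal -0.053 0.342 -0.938
outer loop
vertex 3.758 4.081 -2.63
vertex 3.889 3.572 -2.823
vertex 3.412 3.838 -2.699
endloop
endfacet
facet normal -0.516 0.548 0.658
outer loop
vertex 3.758 4.081 -2.63
vertex 3.412 3.838 -2.699
vertex 3.951 3.168 -1.717
endloop
endfacet
facet normal -0.052 0.343 -0.938
outer loop
vertex 3.412 3.838 -2.699
vertex 3.889 3.572 -2.823
vertex 3.345 3.44 -2.841
endloop
endfacet
facet normal -0.882 -0.019 0.471
outer loop
vertex 3.412 3.838 -2.699
vertex 3.345 3.44 -2.841
vertex 3.951 3.168 -1.717
endloop
endfacet
facet normal -0.053 0.344 -0.937
outer loop
vertex 3.345 3.44 -2.841
vertex 3.889 3.572 -2.823
vertex 3.596 3.119 -2.973
endloop
endfacet
facet normal -0.719 -0.656 0.229
outer loop
vertex 3.345 3.44 -2.841
vertex 3.596 3.119 -2.973
vertex 3.951 3.168 -1.717
endloop
endfacet
facet normal -0.052 0.344 -0.938
outer loop
vertex 3.596 3.119 -2.973
vertex 3.889 3.572 -2.823
vertex 4.019 3.063 -3.017
endloop
endfacet
facet normal -0.123 -0.990 0.073
outer loop
vertex 3.596 3.119 -2.973
vertex 4.019 3.063 -3.017
vertex 3.951 3.168 -1.717
endloop
endfacet
facet normal -0.054 0.343 -0.938
outer loop
vertex 4.019 3.063 -3.017
vertex 3.889 3.572 -2.823
vertex 4.365 3.306 -2.948
endloop
endfacet
facet normal 0.559 -0.823 0.096
outer loop
vertex 4.019 3.063 -3.017
vertex 4.365 3.306 -2.948
vertex 3.951 3.168 -1.717
endloop
endfacet

endsolid


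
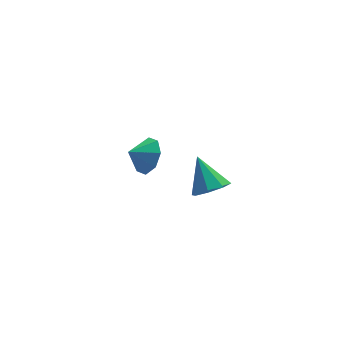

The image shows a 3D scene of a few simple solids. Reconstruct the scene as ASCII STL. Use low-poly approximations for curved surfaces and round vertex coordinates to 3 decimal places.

solid 
facet normal 0.832 -0.029 -0.554
outer loop
vertex -0.759 2.039 -1.792
vertex -1.21 2.683 -2.503
vertex -0.624 2.823 -1.631
endloop
endfacet
facet normal -0.145 -0.175 0.974
outer loop
vertex -0.759 2.039 -1.792
vertex -0.624 2.823 -1.631
vertex -2.15 2.717 -1.877
endloop
endfacet
facet normal 0.832 -0.030 -0.554
outer loop
vertex -0.624 2.823 -1.631
vertex -1.21 2.683 -2.503
vertex -0.832 3.525 -1.981
endloop
endfacet
facet normal -0.173 0.398 0.901
outer loop
vertex -0.624 2.823 -1.631
vertex -0.832 3.525 -1.981
vertex -2.15 2.717 -1.877
endloop
endfacet
facet normal 0.831 -0.029 -0.555
outer loop
vertex -0.832 3.525 -1.981
vertex -1.21 2.683 -2.503
vertex -1.262 3.734 -2.636
endloop
endfacet
facet normal -0.419 0.749 0.514
outer loop
vertex -0.832 3.525 -1.981
vertex -1.262 3.734 -2.636
vertex -2.15 2.717 -1.877
endloop
endfacet
facet normal 0.832 -0.029 -0.554
outer loop
vertex -1.262 3.734 -2.636
vertex -1.21 2.683 -2.503
vertex -1.661 3.328 -3.214
endloop
endfacet
facet normal -0.739 0.673 0.037
outer loop
vertex -1.262 3.734 -2.636
vertex -1.661 3.328 -3.214
vertex -2.15 2.717 -1.877
endloop
endfacet
facet normal 0.832 -0.029 -0.554
outer loop
vertex -1.661 3.328 -3.214
vertex -1.21 2.683 -2.503
vertex -1.796 2.544 -3.375
endloop
endfacet
facet normal -0.945 0.214 -0.248
outer loop
vertex -1.661 3.328 -3.214
vertex -1.796 2.544 -3.375
vertex -2.15 2.717 -1.877
endloop
endfacet
facet normal 0.832 -0.029 -0.554
outer loop
vertex -1.796 2.544 -3.375
vertex -1.21 2.683 -2.503
vertex -1.588 1.842 -3.026
endloop
endfacet
facet normal -0.917 -0.359 -0.175
outer loop
vertex -1.796 2.544 -3.375
vertex -1.588 1.842 -3.026
vertex -2.15 2.717 -1.877
endloop
endfacet
facet normal 0.832 -0.029 -0.554
outer loop
vertex -1.588 1.842 -3.026
vertex -1.21 2.683 -2.503
vertex -1.158 1.633 -2.37
endloop
endfacet
facet normal -0.671 -0.711 0.213
outer loop
vertex -1.588 1.842 -3.026
vertex -1.158 1.633 -2.37
vertex -2.15 2.717 -1.877
endloop
endfacet
facet normal 0.832 -0.029 -0.554
outer loop
vertex -1.158 1.633 -2.37
vertex -1.21 2.683 -2.503
vertex -0.759 2.039 -1.792
endloop
endfacet
facet normal -0.351 -0.635 0.688
outer loop
vertex -1.158 1.633 -2.37
vertex -0.759 2.039 -1.792
vertex -2.15 2.717 -1.877
endloop
endfacet
facet normal 0.118 -0.699 -0.706
outer loop
vertex 0.601 -3.026 0.514
vertex -0.274 -3.332 0.671
vertex 0.114 -2.692 0.102
endloop
endfacet
facet normal 0.605 0.793 -0.072
outer loop
vertex 0.601 -3.026 0.514
vertex 0.114 -2.692 0.102
vertex -0.486 -2.068 1.949
endloop
endfacet
facet normal 0.116 -0.698 -0.706
outer loop
vertex 0.114 -2.692 0.102
vertex -0.274 -3.332 0.671
vertex -0.6 -2.732 0.024
endloop
endfacet
facet normal -0.017 0.946 -0.325
outer loop
vertex 0.114 -2.692 0.102
vertex -0.6 -2.732 0.024
vertex -0.486 -2.068 1.949
endloop
endfacet
facet normal 0.117 -0.698 -0.706
outer loop
vertex -0.6 -2.732 0.024
vertex -0.274 -3.332 0.671
vertex -1.123 -3.124 0.325
endloop
endfacet
facet normal -0.661 0.721 -0.209
outer loop
vertex -0.6 -2.732 0.024
vertex -1.123 -3.124 0.325
vertex -0.486 -2.068 1.949
endloop
endfacet
facet normal 0.117 -0.698 -0.706
outer loop
vertex -1.123 -3.124 0.325
vertex -0.274 -3.332 0.671
vertex -1.149 -3.637 0.828
endloop
endfacet
facet normal -0.945 0.251 0.207
outer loop
vertex -1.123 -3.124 0.325
vertex -1.149 -3.637 0.828
vertex -0.486 -2.068 1.949
endloop
endfacet
facet normal 0.116 -0.698 -0.707
outer loop
vertex -1.149 -3.637 0.828
vertex -0.274 -3.332 0.671
vertex -0.663 -3.972 1.239
endloop
endfacet
facet normal -0.707 -0.189 0.682
outer loop
vertex -1.149 -3.637 0.828
vertex -0.663 -3.972 1.239
vertex -0.486 -2.068 1.949
endloop
endfacet
facet normal 0.117 -0.698 -0.706
outer loop
vertex -0.663 -3.972 1.239
vertex -0.274 -3.332 0.671
vertex 0.051 -3.931 1.317
endloop
endfacet
facet normal -0.083 -0.341 0.936
outer loop
vertex -0.663 -3.972 1.239
vertex 0.051 -3.931 1.317
vertex -0.486 -2.068 1.949
endloop
endfacet
facet normal 0.117 -0.698 -0.706
outer loop
vertex 0.051 -3.931 1.317
vertex -0.274 -3.332 0.671
vertex 0.575 -3.54 1.017
endloop
endfacet
facet normal 0.558 -0.118 0.821
outer loop
vertex 0.051 -3.931 1.317
vertex 0.575 -3.54 1.017
vertex -0.486 -2.068 1.949
endloop
endfacet
facet normal 0.117 -0.698 -0.707
outer loop
vertex 0.575 -3.54 1.017
vertex -0.274 -3.332 0.671
vertex 0.601 -3.026 0.514
endloop
endfacet
facet normal 0.844 0.353 0.404
outer loop
vertex 0.575 -3.54 1.017
vertex 0.601 -3.026 0.514
vertex -0.486 -2.068 1.949
endloop
endfacet

endsolid


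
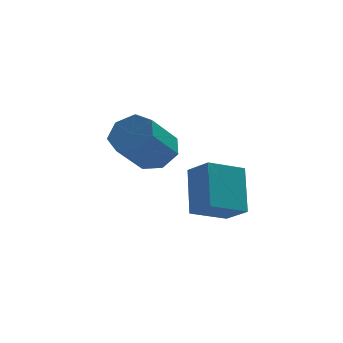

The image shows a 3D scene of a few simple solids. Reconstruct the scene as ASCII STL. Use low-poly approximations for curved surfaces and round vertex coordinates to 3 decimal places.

solid 
facet normal -0.874 -0.303 0.380
outer loop
vertex 0.627 0.767 -0.613
vertex 0.118 1.472 -1.22
vertex 0.487 -0.434 -1.892
endloop
endfacet
facet normal 0.480 -0.665 0.572
outer loop
vertex 1.702 -0.012 -2.42
vertex 0.627 0.767 -0.613
vertex 0.487 -0.434 -1.892
endloop
endfacet
facet normal -0.874 -0.303 0.380
outer loop
vertex 0.487 -0.434 -1.892
vertex 0.118 1.472 -1.22
vertex -0.021 0.271 -2.499
endloop
endfacet
facet normal -0.079 -0.682 -0.727
outer loop
vertex -0.021 0.271 -2.499
vertex 1.702 -0.012 -2.42
vertex 0.487 -0.434 -1.892
endloop
endfacet
facet normal 0.079 0.682 0.727
outer loop
vertex 0.627 0.767 -0.613
vertex 1.333 1.894 -1.748
vertex 0.118 1.472 -1.22
endloop
endfacet
facet normal 0.480 -0.665 0.572
outer loop
vertex 1.841 1.189 -1.141
vertex 0.627 0.767 -0.613
vertex 1.702 -0.012 -2.42
endloop
endfacet
facet normal 0.079 0.682 0.727
outer loop
vertex 1.841 1.189 -1.141
vertex 1.333 1.894 -1.748
vertex 0.627 0.767 -0.613
endloop
endfacet
facet normal -0.480 0.665 -0.572
outer loop
vertex 0.118 1.472 -1.22
vertex 1.333 1.894 -1.748
vertex -0.021 0.271 -2.499
endloop
endfacet
facet normal -0.079 -0.683 -0.727
outer loop
vertex 1.193 0.693 -3.027
vertex 1.702 -0.012 -2.42
vertex -0.021 0.271 -2.499
endloop
endfacet
facet normal -0.480 0.665 -0.572
outer loop
vertex -0.021 0.271 -2.499
vertex 1.333 1.894 -1.748
vertex 1.193 0.693 -3.027
endloop
endfacet
facet normal 0.874 0.304 -0.380
outer loop
vertex 1.193 0.693 -3.027
vertex 1.841 1.189 -1.141
vertex 1.702 -0.012 -2.42
endloop
endfacet
facet normal 0.874 0.303 -0.380
outer loop
vertex 1.333 1.894 -1.748
vertex 1.841 1.189 -1.141
vertex 1.193 0.693 -3.027
endloop
endfacet
facet normal 0.539 0.458 -0.707
outer loop
vertex 0.139 3.424 -1.404
vertex -0.471 4.01 -1.49
vertex 0.202 4.018 -0.971
endloop
endfacet
facet normal 0.837 -0.377 0.396
outer loop
vertex 0.139 3.424 -1.404
vertex 0.202 4.018 -0.971
vertex -0.779 2.644 -0.204
endloop
endfacet
facet normal 0.837 -0.377 0.396
outer loop
vertex -0.779 2.644 -0.204
vertex 0.202 4.018 -0.971
vertex -0.716 3.238 0.229
endloop
endfacet
facet normal -0.539 -0.458 0.707
outer loop
vertex -0.779 2.644 -0.204
vertex -0.716 3.238 0.229
vertex -1.389 3.23 -0.29
endloop
endfacet
facet normal 0.539 0.459 -0.706
outer loop
vertex 0.202 4.018 -0.971
vertex -0.471 4.01 -1.49
vertex -0.242 4.605 -0.928
endloop
endfacet
facet normal 0.589 0.394 0.706
outer loop
vertex 0.202 4.018 -0.971
vertex -0.242 4.605 -0.928
vertex -0.716 3.238 0.229
endloop
endfacet
facet normal 0.589 0.394 0.706
outer loop
vertex -0.716 3.238 0.229
vertex -0.242 4.605 -0.928
vertex -1.16 3.825 0.272
endloop
endfacet
facet normal -0.539 -0.459 0.706
outer loop
vertex -0.716 3.238 0.229
vertex -1.16 3.825 0.272
vertex -1.389 3.23 -0.29
endloop
endfacet
facet normal 0.540 0.459 -0.706
outer loop
vertex -0.242 4.605 -0.928
vertex -0.471 4.01 -1.49
vertex -0.859 4.745 -1.309
endloop
endfacet
facet normal -0.103 0.868 0.486
outer loop
vertex -0.242 4.605 -0.928
vertex -0.859 4.745 -1.309
vertex -1.16 3.825 0.272
endloop
endfacet
facet normal -0.103 0.868 0.486
outer loop
vertex -1.16 3.825 0.272
vertex -0.859 4.745 -1.309
vertex -1.776 3.965 -0.109
endloop
endfacet
facet normal -0.541 -0.458 0.706
outer loop
vertex -1.16 3.825 0.272
vertex -1.776 3.965 -0.109
vertex -1.389 3.23 -0.29
endloop
endfacet
facet normal 0.540 0.459 -0.706
outer loop
vertex -0.859 4.745 -1.309
vertex -0.471 4.01 -1.49
vertex -1.183 4.331 -1.826
endloop
endfacet
facet normal -0.718 0.688 -0.101
outer loop
vertex -0.859 4.745 -1.309
vertex -1.183 4.331 -1.826
vertex -1.776 3.965 -0.109
endloop
endfacet
facet normal -0.717 0.689 -0.101
outer loop
vertex -1.776 3.965 -0.109
vertex -1.183 4.331 -1.826
vertex -2.101 3.551 -0.626
endloop
endfacet
facet normal -0.540 -0.458 0.706
outer loop
vertex -1.776 3.965 -0.109
vertex -2.101 3.551 -0.626
vertex -1.389 3.23 -0.29
endloop
endfacet
facet normal 0.540 0.458 -0.706
outer loop
vertex -1.183 4.331 -1.826
vertex -0.471 4.01 -1.49
vertex -0.972 3.675 -2.09
endloop
endfacet
facet normal -0.791 -0.009 -0.611
outer loop
vertex -1.183 4.331 -1.826
vertex -0.972 3.675 -2.09
vertex -2.101 3.551 -0.626
endloop
endfacet
facet normal -0.791 -0.010 -0.611
outer loop
vertex -2.101 3.551 -0.626
vertex -0.972 3.675 -2.09
vertex -1.889 2.895 -0.89
endloop
endfacet
facet normal -0.540 -0.459 0.706
outer loop
vertex -2.101 3.551 -0.626
vertex -1.889 2.895 -0.89
vertex -1.389 3.23 -0.29
endloop
endfacet
facet normal 0.539 0.459 -0.706
outer loop
vertex -0.972 3.675 -2.09
vertex -0.471 4.01 -1.49
vertex -0.383 3.272 -1.902
endloop
endfacet
facet normal -0.269 -0.701 -0.661
outer loop
vertex -0.972 3.675 -2.09
vertex -0.383 3.272 -1.902
vertex -1.889 2.895 -0.89
endloop
endfacet
facet normal -0.269 -0.701 -0.661
outer loop
vertex -1.889 2.895 -0.89
vertex -0.383 3.272 -1.902
vertex -1.301 2.492 -0.702
endloop
endfacet
facet normal -0.540 -0.458 0.706
outer loop
vertex -1.889 2.895 -0.89
vertex -1.301 2.492 -0.702
vertex -1.389 3.23 -0.29
endloop
endfacet
facet normal 0.540 0.458 -0.706
outer loop
vertex -0.383 3.272 -1.902
vertex -0.471 4.01 -1.49
vertex 0.139 3.424 -1.404
endloop
endfacet
facet normal 0.455 -0.864 -0.213
outer loop
vertex -0.383 3.272 -1.902
vertex 0.139 3.424 -1.404
vertex -1.301 2.492 -0.702
endloop
endfacet
facet normal 0.455 -0.864 -0.213
outer loop
vertex -1.301 2.492 -0.702
vertex 0.139 3.424 -1.404
vertex -0.779 2.644 -0.204
endloop
endfacet
facet normal -0.540 -0.458 0.706
outer loop
vertex -1.301 2.492 -0.702
vertex -0.779 2.644 -0.204
vertex -1.389 3.23 -0.29
endloop
endfacet

endsolid


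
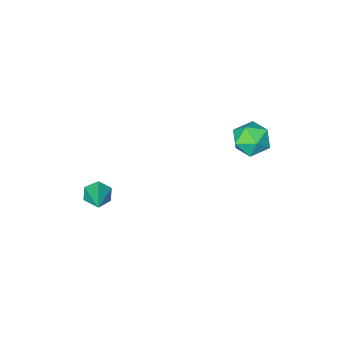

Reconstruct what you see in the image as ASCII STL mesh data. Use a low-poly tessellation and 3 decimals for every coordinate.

solid 
facet normal 0.167 0.980 -0.110
outer loop
vertex -2.991 3.537 1.889
vertex -3.962 3.734 2.172
vertex -3.218 3.687 2.883
endloop
endfacet
facet normal 0.765 0.639 0.078
outer loop
vertex -2.991 3.537 1.889
vertex -3.218 3.687 2.883
vertex -2.564 2.938 2.611
endloop
endfacet
facet normal 0.899 0.141 -0.415
outer loop
vertex -2.991 3.537 1.889
vertex -2.564 2.938 2.611
vertex -2.905 2.523 1.731
endloop
endfacet
facet normal 0.384 0.174 -0.907
outer loop
vertex -2.991 3.537 1.889
vertex -2.905 2.523 1.731
vertex -3.768 3.015 1.46
endloop
endfacet
facet normal -0.069 0.693 -0.718
outer loop
vertex -2.991 3.537 1.889
vertex -3.768 3.015 1.46
vertex -3.962 3.734 2.172
endloop
endfacet
facet normal 0.645 0.309 0.699
outer loop
vertex -2.564 2.938 2.611
vertex -3.218 3.687 2.883
vertex -3.272 2.765 3.34
endloop
endfacet
facet normal -0.323 0.860 0.395
outer loop
vertex -3.218 3.687 2.883
vertex -3.962 3.734 2.172
vertex -4.135 3.257 3.069
endloop
endfacet
facet normal -0.704 0.395 -0.590
outer loop
vertex -3.962 3.734 2.172
vertex -3.768 3.015 1.46
vertex -4.476 2.842 2.189
endloop
endfacet
facet normal 0.027 -0.445 -0.895
outer loop
vertex -3.768 3.015 1.46
vertex -2.905 2.523 1.731
vertex -3.822 2.093 1.917
endloop
endfacet
facet normal 0.861 -0.498 -0.099
outer loop
vertex -2.905 2.523 1.731
vertex -2.564 2.938 2.611
vertex -3.078 2.046 2.628
endloop
endfacet
facet normal -0.384 -0.174 0.907
outer loop
vertex -4.049 2.243 2.911
vertex -3.272 2.765 3.34
vertex -4.135 3.257 3.069
endloop
endfacet
facet normal -0.899 -0.141 0.415
outer loop
vertex -4.049 2.243 2.911
vertex -4.135 3.257 3.069
vertex -4.476 2.842 2.189
endloop
endfacet
facet normal -0.765 -0.639 -0.078
outer loop
vertex -4.049 2.243 2.911
vertex -4.476 2.842 2.189
vertex -3.822 2.093 1.917
endloop
endfacet
facet normal -0.167 -0.980 0.110
outer loop
vertex -4.049 2.243 2.911
vertex -3.822 2.093 1.917
vertex -3.078 2.046 2.628
endloop
endfacet
facet normal 0.069 -0.693 0.718
outer loop
vertex -4.049 2.243 2.911
vertex -3.078 2.046 2.628
vertex -3.272 2.765 3.34
endloop
endfacet
facet normal -0.027 0.445 0.895
outer loop
vertex -4.135 3.257 3.069
vertex -3.272 2.765 3.34
vertex -3.218 3.687 2.883
endloop
endfacet
facet normal -0.861 0.498 0.099
outer loop
vertex -4.476 2.842 2.189
vertex -4.135 3.257 3.069
vertex -3.962 3.734 2.172
endloop
endfacet
facet normal -0.645 -0.309 -0.699
outer loop
vertex -3.822 2.093 1.917
vertex -4.476 2.842 2.189
vertex -3.768 3.015 1.46
endloop
endfacet
facet normal 0.323 -0.860 -0.395
outer loop
vertex -3.078 2.046 2.628
vertex -3.822 2.093 1.917
vertex -2.905 2.523 1.731
endloop
endfacet
facet normal 0.704 -0.395 0.590
outer loop
vertex -3.272 2.765 3.34
vertex -3.078 2.046 2.628
vertex -2.564 2.938 2.611
endloop
endfacet
facet normal -0.444 -0.768 -0.461
outer loop
vertex 2.834 -1.628 -1.669
vertex 2.409 -1.155 -2.047
vertex 3.062 -1.367 -2.323
endloop
endfacet
facet normal 0.935 -0.285 0.212
outer loop
vertex 2.834 -1.628 -1.669
vertex 3.062 -1.367 -2.323
vertex 3.331 0.435 -1.093
endloop
endfacet
facet normal -0.444 -0.768 -0.461
outer loop
vertex 3.062 -1.367 -2.323
vertex 2.409 -1.155 -2.047
vertex 2.637 -0.894 -2.701
endloop
endfacet
facet normal 0.788 0.263 -0.557
outer loop
vertex 3.062 -1.367 -2.323
vertex 2.637 -0.894 -2.701
vertex 3.331 0.435 -1.093
endloop
endfacet
facet normal -0.445 -0.767 -0.461
outer loop
vertex 2.637 -0.894 -2.701
vertex 2.409 -1.155 -2.047
vertex 1.984 -0.681 -2.425
endloop
endfacet
facet normal -0.015 0.774 -0.633
outer loop
vertex 2.637 -0.894 -2.701
vertex 1.984 -0.681 -2.425
vertex 3.331 0.435 -1.093
endloop
endfacet
facet normal -0.446 -0.767 -0.461
outer loop
vertex 1.984 -0.681 -2.425
vertex 2.409 -1.155 -2.047
vertex 1.757 -0.942 -1.771
endloop
endfacet
facet normal -0.672 0.738 0.061
outer loop
vertex 1.984 -0.681 -2.425
vertex 1.757 -0.942 -1.771
vertex 3.331 0.435 -1.093
endloop
endfacet
facet normal -0.446 -0.768 -0.460
outer loop
vertex 1.757 -0.942 -1.771
vertex 2.409 -1.155 -2.047
vertex 2.182 -1.415 -1.393
endloop
endfacet
facet normal -0.525 0.191 0.829
outer loop
vertex 1.757 -0.942 -1.771
vertex 2.182 -1.415 -1.393
vertex 3.331 0.435 -1.093
endloop
endfacet
facet normal -0.446 -0.768 -0.460
outer loop
vertex 2.182 -1.415 -1.393
vertex 2.409 -1.155 -2.047
vertex 2.834 -1.628 -1.669
endloop
endfacet
facet normal 0.279 -0.320 0.905
outer loop
vertex 2.182 -1.415 -1.393
vertex 2.834 -1.628 -1.669
vertex 3.331 0.435 -1.093
endloop
endfacet

endsolid


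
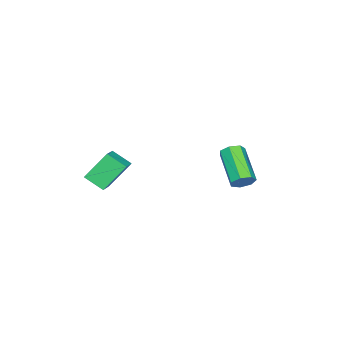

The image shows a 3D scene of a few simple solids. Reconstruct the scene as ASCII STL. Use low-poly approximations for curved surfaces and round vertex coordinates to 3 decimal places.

solid 
facet normal 0.649 0.562 -0.513
outer loop
vertex -2.718 1.871 -3.199
vertex -3.02 1.857 -3.597
vertex -3.012 2.189 -3.223
endloop
endfacet
facet normal 0.344 0.383 0.857
outer loop
vertex -2.718 1.871 -3.199
vertex -3.012 2.189 -3.223
vertex -3.778 0.956 -2.364
endloop
endfacet
facet normal 0.344 0.384 0.857
outer loop
vertex -3.778 0.956 -2.364
vertex -3.012 2.189 -3.223
vertex -4.072 1.275 -2.389
endloop
endfacet
facet normal -0.652 -0.560 0.511
outer loop
vertex -3.778 0.956 -2.364
vertex -4.072 1.275 -2.389
vertex -4.08 0.943 -2.763
endloop
endfacet
facet normal 0.651 0.561 -0.512
outer loop
vertex -3.012 2.189 -3.223
vertex -3.02 1.857 -3.597
vertex -3.312 2.258 -3.529
endloop
endfacet
facet normal -0.314 0.812 0.491
outer loop
vertex -3.012 2.189 -3.223
vertex -3.312 2.258 -3.529
vertex -4.072 1.275 -2.389
endloop
endfacet
facet normal -0.316 0.812 0.490
outer loop
vertex -4.072 1.275 -2.389
vertex -3.312 2.258 -3.529
vertex -4.372 1.343 -2.695
endloop
endfacet
facet normal -0.650 -0.561 0.512
outer loop
vertex -4.072 1.275 -2.389
vertex -4.372 1.343 -2.695
vertex -4.08 0.943 -2.763
endloop
endfacet
facet normal 0.651 0.561 -0.512
outer loop
vertex -3.312 2.258 -3.529
vertex -3.02 1.857 -3.597
vertex -3.392 2.024 -3.887
endloop
endfacet
facet normal -0.737 0.629 -0.247
outer loop
vertex -3.312 2.258 -3.529
vertex -3.392 2.024 -3.887
vertex -4.372 1.343 -2.695
endloop
endfacet
facet normal -0.737 0.630 -0.246
outer loop
vertex -4.372 1.343 -2.695
vertex -3.392 2.024 -3.887
vertex -4.452 1.11 -3.052
endloop
endfacet
facet normal -0.650 -0.562 0.512
outer loop
vertex -4.372 1.343 -2.695
vertex -4.452 1.11 -3.052
vertex -4.08 0.943 -2.763
endloop
endfacet
facet normal 0.651 0.561 -0.512
outer loop
vertex -3.392 2.024 -3.887
vertex -3.02 1.857 -3.597
vertex -3.192 1.665 -4.026
endloop
endfacet
facet normal -0.604 -0.028 -0.797
outer loop
vertex -3.392 2.024 -3.887
vertex -3.192 1.665 -4.026
vertex -4.452 1.11 -3.052
endloop
endfacet
facet normal -0.604 -0.028 -0.797
outer loop
vertex -4.452 1.11 -3.052
vertex -3.192 1.665 -4.026
vertex -4.252 0.751 -3.191
endloop
endfacet
facet normal -0.650 -0.561 0.513
outer loop
vertex -4.452 1.11 -3.052
vertex -4.252 0.751 -3.191
vertex -4.08 0.943 -2.763
endloop
endfacet
facet normal 0.650 0.562 -0.512
outer loop
vertex -3.192 1.665 -4.026
vertex -3.02 1.857 -3.597
vertex -2.862 1.451 -3.842
endloop
endfacet
facet normal -0.015 -0.665 -0.747
outer loop
vertex -3.192 1.665 -4.026
vertex -2.862 1.451 -3.842
vertex -4.252 0.751 -3.191
endloop
endfacet
facet normal -0.017 -0.663 -0.749
outer loop
vertex -4.252 0.751 -3.191
vertex -2.862 1.451 -3.842
vertex -3.923 0.536 -3.008
endloop
endfacet
facet normal -0.651 -0.560 0.513
outer loop
vertex -4.252 0.751 -3.191
vertex -3.923 0.536 -3.008
vertex -4.08 0.943 -2.763
endloop
endfacet
facet normal 0.650 0.562 -0.512
outer loop
vertex -2.862 1.451 -3.842
vertex -3.02 1.857 -3.597
vertex -2.651 1.542 -3.474
endloop
endfacet
facet normal 0.583 -0.801 -0.136
outer loop
vertex -2.862 1.451 -3.842
vertex -2.651 1.542 -3.474
vertex -3.923 0.536 -3.008
endloop
endfacet
facet normal 0.584 -0.801 -0.135
outer loop
vertex -3.923 0.536 -3.008
vertex -2.651 1.542 -3.474
vertex -3.712 0.628 -2.64
endloop
endfacet
facet normal -0.651 -0.560 0.513
outer loop
vertex -3.923 0.536 -3.008
vertex -3.712 0.628 -2.64
vertex -4.08 0.943 -2.763
endloop
endfacet
facet normal 0.650 0.561 -0.513
outer loop
vertex -2.651 1.542 -3.474
vertex -3.02 1.857 -3.597
vertex -2.718 1.871 -3.199
endloop
endfacet
facet normal 0.743 -0.333 0.580
outer loop
vertex -2.651 1.542 -3.474
vertex -2.718 1.871 -3.199
vertex -3.712 0.628 -2.64
endloop
endfacet
facet normal 0.744 -0.336 0.577
outer loop
vertex -3.712 0.628 -2.64
vertex -2.718 1.871 -3.199
vertex -3.778 0.956 -2.364
endloop
endfacet
facet normal -0.651 -0.561 0.511
outer loop
vertex -3.712 0.628 -2.64
vertex -3.778 0.956 -2.364
vertex -4.08 0.943 -2.763
endloop
endfacet
facet normal -0.473 0.455 0.754
outer loop
vertex 0.059 -1.86 -1.142
vertex 0.913 -1.632 -0.744
vertex 0.067 -1.113 -1.588
endloop
endfacet
facet normal -0.881 -0.236 -0.411
outer loop
vertex 0.687 -1.708 -2.576
vertex 0.059 -1.86 -1.142
vertex 0.067 -1.113 -1.588
endloop
endfacet
facet normal -0.474 0.454 0.754
outer loop
vertex 0.067 -1.113 -1.588
vertex 0.913 -1.632 -0.744
vertex 0.921 -0.884 -1.189
endloop
endfacet
facet normal 0.009 0.859 -0.512
outer loop
vertex 0.921 -0.884 -1.189
vertex 0.687 -1.708 -2.576
vertex 0.067 -1.113 -1.588
endloop
endfacet
facet normal -0.009 -0.859 0.512
outer loop
vertex 0.059 -1.86 -1.142
vertex 1.533 -2.227 -1.732
vertex 0.913 -1.632 -0.744
endloop
endfacet
facet normal -0.881 -0.235 -0.411
outer loop
vertex 0.679 -2.456 -2.131
vertex 0.059 -1.86 -1.142
vertex 0.687 -1.708 -2.576
endloop
endfacet
facet normal -0.009 -0.859 0.512
outer loop
vertex 0.679 -2.456 -2.131
vertex 1.533 -2.227 -1.732
vertex 0.059 -1.86 -1.142
endloop
endfacet
facet normal 0.881 0.235 0.411
outer loop
vertex 0.913 -1.632 -0.744
vertex 1.533 -2.227 -1.732
vertex 0.921 -0.884 -1.189
endloop
endfacet
facet normal 0.009 0.859 -0.512
outer loop
vertex 1.541 -1.48 -2.178
vertex 0.687 -1.708 -2.576
vertex 0.921 -0.884 -1.189
endloop
endfacet
facet normal 0.881 0.236 0.410
outer loop
vertex 0.921 -0.884 -1.189
vertex 1.533 -2.227 -1.732
vertex 1.541 -1.48 -2.178
endloop
endfacet
facet normal 0.473 -0.454 -0.755
outer loop
vertex 1.541 -1.48 -2.178
vertex 0.679 -2.456 -2.131
vertex 0.687 -1.708 -2.576
endloop
endfacet
facet normal 0.474 -0.455 -0.754
outer loop
vertex 1.533 -2.227 -1.732
vertex 0.679 -2.456 -2.131
vertex 1.541 -1.48 -2.178
endloop
endfacet

endsolid


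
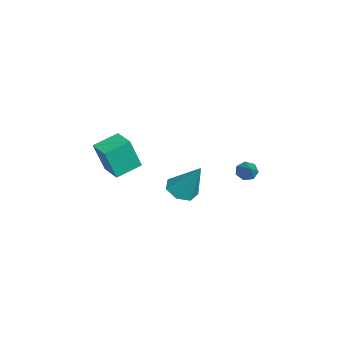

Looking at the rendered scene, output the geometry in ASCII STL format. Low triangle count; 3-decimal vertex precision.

solid 
facet normal -0.796 -0.096 -0.597
outer loop
vertex -0.864 1.692 -0.089
vertex -1.168 1.843 0.292
vertex -0.936 2.128 -0.063
endloop
endfacet
facet normal 0.829 0.169 -0.533
outer loop
vertex -0.864 1.692 -0.089
vertex -0.936 2.128 -0.063
vertex -0.212 1.957 1.008
endloop
endfacet
facet normal -0.797 -0.094 -0.596
outer loop
vertex -0.936 2.128 -0.063
vertex -1.168 1.843 0.292
vertex -1.182 2.349 0.231
endloop
endfacet
facet normal 0.505 0.838 -0.207
outer loop
vertex -0.936 2.128 -0.063
vertex -1.182 2.349 0.231
vertex -0.212 1.957 1.008
endloop
endfacet
facet normal -0.796 -0.094 -0.598
outer loop
vertex -1.182 2.349 0.231
vertex -1.168 1.843 0.292
vertex -1.418 2.19 0.57
endloop
endfacet
facet normal 0.016 0.901 0.434
outer loop
vertex -1.182 2.349 0.231
vertex -1.418 2.19 0.57
vertex -0.212 1.957 1.008
endloop
endfacet
facet normal -0.797 -0.096 -0.597
outer loop
vertex -1.418 2.19 0.57
vertex -1.168 1.843 0.292
vertex -1.465 1.77 0.7
endloop
endfacet
facet normal -0.270 0.312 0.911
outer loop
vertex -1.418 2.19 0.57
vertex -1.465 1.77 0.7
vertex -0.212 1.957 1.008
endloop
endfacet
facet normal -0.797 -0.093 -0.597
outer loop
vertex -1.465 1.77 0.7
vertex -1.168 1.843 0.292
vertex -1.289 1.405 0.522
endloop
endfacet
facet normal -0.139 -0.487 0.862
outer loop
vertex -1.465 1.77 0.7
vertex -1.289 1.405 0.522
vertex -0.212 1.957 1.008
endloop
endfacet
facet normal -0.796 -0.094 -0.598
outer loop
vertex -1.289 1.405 0.522
vertex -1.168 1.843 0.292
vertex -1.021 1.37 0.171
endloop
endfacet
facet normal 0.310 -0.893 0.326
outer loop
vertex -1.289 1.405 0.522
vertex -1.021 1.37 0.171
vertex -0.212 1.957 1.008
endloop
endfacet
facet normal -0.796 -0.094 -0.598
outer loop
vertex -1.021 1.37 0.171
vertex -1.168 1.843 0.292
vertex -0.864 1.692 -0.089
endloop
endfacet
facet normal 0.742 -0.601 -0.296
outer loop
vertex -1.021 1.37 0.171
vertex -0.864 1.692 -0.089
vertex -0.212 1.957 1.008
endloop
endfacet
facet normal -0.873 -0.486 -0.033
outer loop
vertex -1.08 -4.704 1.928
vertex -1.682 -3.649 2.332
vertex -1.29 -4.221 0.354
endloop
endfacet
facet normal 0.470 -0.824 -0.316
outer loop
vertex -0.338 -3.691 0.388
vertex -1.08 -4.704 1.928
vertex -1.29 -4.221 0.354
endloop
endfacet
facet normal -0.873 -0.486 -0.033
outer loop
vertex -1.29 -4.221 0.354
vertex -1.682 -3.649 2.332
vertex -1.892 -3.166 0.757
endloop
endfacet
facet normal -0.127 0.290 -0.949
outer loop
vertex -1.892 -3.166 0.757
vertex -0.338 -3.691 0.388
vertex -1.29 -4.221 0.354
endloop
endfacet
facet normal 0.128 -0.290 0.948
outer loop
vertex -1.08 -4.704 1.928
vertex -0.73 -3.119 2.366
vertex -1.682 -3.649 2.332
endloop
endfacet
facet normal 0.470 -0.824 -0.315
outer loop
vertex -0.128 -4.174 1.963
vertex -1.08 -4.704 1.928
vertex -0.338 -3.691 0.388
endloop
endfacet
facet normal 0.127 -0.290 0.949
outer loop
vertex -0.128 -4.174 1.963
vertex -0.73 -3.119 2.366
vertex -1.08 -4.704 1.928
endloop
endfacet
facet normal -0.470 0.824 0.315
outer loop
vertex -1.682 -3.649 2.332
vertex -0.73 -3.119 2.366
vertex -1.892 -3.166 0.757
endloop
endfacet
facet normal -0.127 0.291 -0.948
outer loop
vertex -0.94 -2.636 0.792
vertex -0.338 -3.691 0.388
vertex -1.892 -3.166 0.757
endloop
endfacet
facet normal -0.470 0.824 0.316
outer loop
vertex -1.892 -3.166 0.757
vertex -0.73 -3.119 2.366
vertex -0.94 -2.636 0.792
endloop
endfacet
facet normal 0.873 0.486 0.033
outer loop
vertex -0.94 -2.636 0.792
vertex -0.128 -4.174 1.963
vertex -0.338 -3.691 0.388
endloop
endfacet
facet normal 0.873 0.486 0.033
outer loop
vertex -0.73 -3.119 2.366
vertex -0.128 -4.174 1.963
vertex -0.94 -2.636 0.792
endloop
endfacet
facet normal -0.309 -0.418 -0.855
outer loop
vertex 1.39 -0.578 0.03
vertex 0.839 -0.942 0.407
vertex 0.816 -0.256 0.08
endloop
endfacet
facet normal 0.468 0.863 -0.190
outer loop
vertex 1.39 -0.578 0.03
vertex 0.816 -0.256 0.08
vertex 1.421 -0.158 2.013
endloop
endfacet
facet normal -0.310 -0.418 -0.854
outer loop
vertex 0.816 -0.256 0.08
vertex 0.839 -0.942 0.407
vertex 0.26 -0.451 0.377
endloop
endfacet
facet normal -0.308 0.950 0.048
outer loop
vertex 0.816 -0.256 0.08
vertex 0.26 -0.451 0.377
vertex 1.421 -0.158 2.013
endloop
endfacet
facet normal -0.309 -0.417 -0.855
outer loop
vertex 0.26 -0.451 0.377
vertex 0.839 -0.942 0.407
vertex 0.14 -1.016 0.696
endloop
endfacet
facet normal -0.771 0.429 0.470
outer loop
vertex 0.26 -0.451 0.377
vertex 0.14 -1.016 0.696
vertex 1.421 -0.158 2.013
endloop
endfacet
facet normal -0.309 -0.417 -0.855
outer loop
vertex 0.14 -1.016 0.696
vertex 0.839 -0.942 0.407
vertex 0.547 -1.525 0.797
endloop
endfacet
facet normal -0.574 -0.308 0.759
outer loop
vertex 0.14 -1.016 0.696
vertex 0.547 -1.525 0.797
vertex 1.421 -0.158 2.013
endloop
endfacet
facet normal -0.310 -0.417 -0.855
outer loop
vertex 0.547 -1.525 0.797
vertex 0.839 -0.942 0.407
vertex 1.174 -1.595 0.604
endloop
endfacet
facet normal 0.135 -0.705 0.696
outer loop
vertex 0.547 -1.525 0.797
vertex 1.174 -1.595 0.604
vertex 1.421 -0.158 2.013
endloop
endfacet
facet normal -0.310 -0.417 -0.855
outer loop
vertex 1.174 -1.595 0.604
vertex 0.839 -0.942 0.407
vertex 1.549 -1.174 0.263
endloop
endfacet
facet normal 0.822 -0.465 0.330
outer loop
vertex 1.174 -1.595 0.604
vertex 1.549 -1.174 0.263
vertex 1.421 -0.158 2.013
endloop
endfacet
facet normal -0.310 -0.417 -0.855
outer loop
vertex 1.549 -1.174 0.263
vertex 0.839 -0.942 0.407
vertex 1.39 -0.578 0.03
endloop
endfacet
facet normal 0.970 0.234 -0.065
outer loop
vertex 1.549 -1.174 0.263
vertex 1.39 -0.578 0.03
vertex 1.421 -0.158 2.013
endloop
endfacet

endsolid
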